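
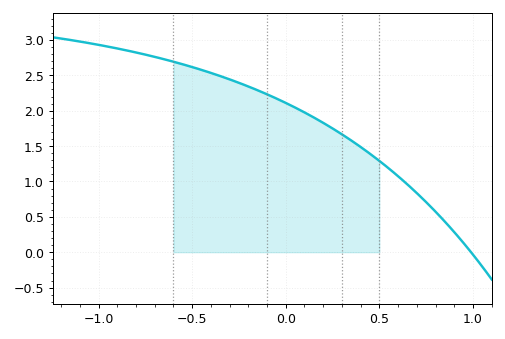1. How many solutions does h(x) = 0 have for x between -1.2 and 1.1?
1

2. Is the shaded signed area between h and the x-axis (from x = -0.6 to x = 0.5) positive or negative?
positive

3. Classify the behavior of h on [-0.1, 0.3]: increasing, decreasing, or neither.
decreasing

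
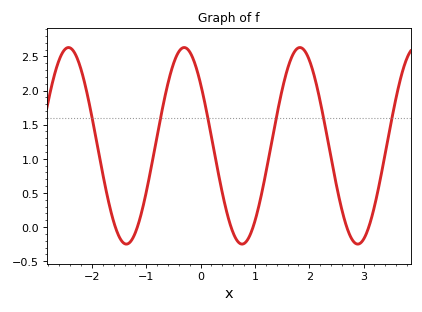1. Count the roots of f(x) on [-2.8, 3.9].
6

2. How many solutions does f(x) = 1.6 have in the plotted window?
6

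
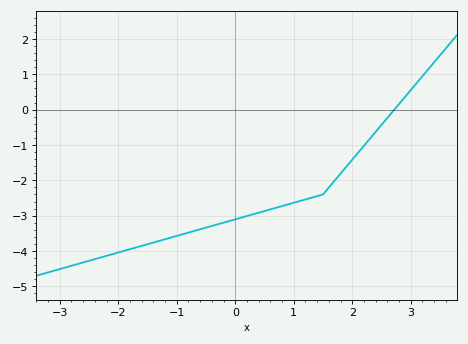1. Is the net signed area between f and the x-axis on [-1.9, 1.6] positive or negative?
negative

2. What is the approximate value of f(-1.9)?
-4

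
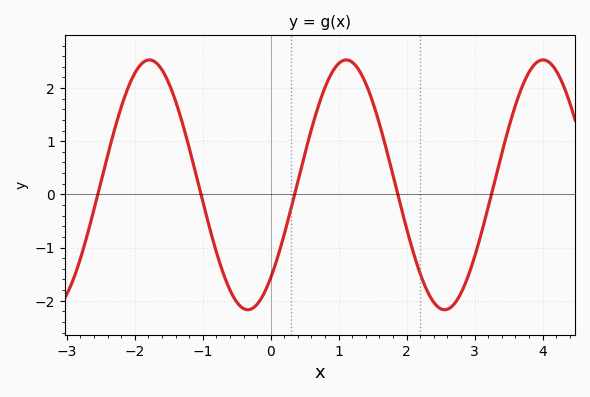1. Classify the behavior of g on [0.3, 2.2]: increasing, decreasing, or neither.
neither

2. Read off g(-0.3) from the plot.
-2.16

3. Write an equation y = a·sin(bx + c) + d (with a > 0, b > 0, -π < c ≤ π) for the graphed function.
y = 2.35sin(2.17x - 0.84) + 0.18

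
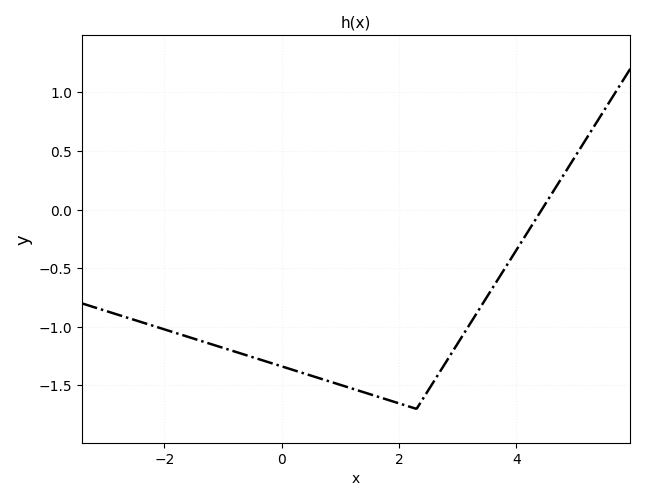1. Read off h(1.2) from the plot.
-1.55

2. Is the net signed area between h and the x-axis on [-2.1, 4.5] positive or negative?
negative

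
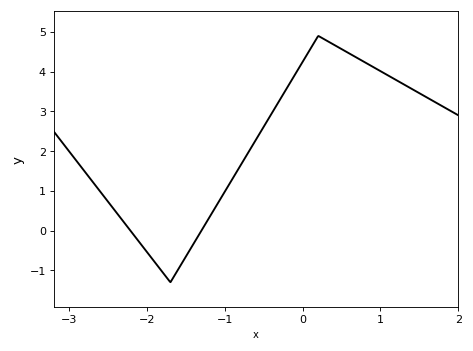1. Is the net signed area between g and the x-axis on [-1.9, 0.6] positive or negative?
positive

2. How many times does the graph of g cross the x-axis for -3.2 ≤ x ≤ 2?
2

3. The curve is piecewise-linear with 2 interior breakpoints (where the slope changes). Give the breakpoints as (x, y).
(-1.7, -1.3); (0.2, 4.9)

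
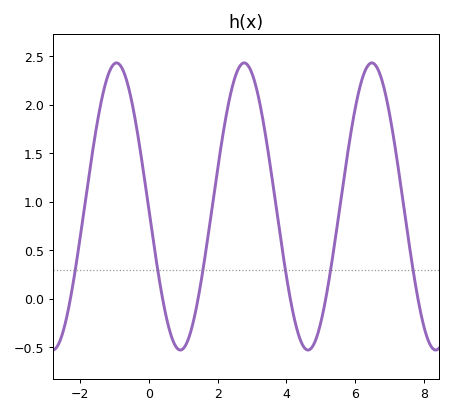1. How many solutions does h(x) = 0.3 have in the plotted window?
6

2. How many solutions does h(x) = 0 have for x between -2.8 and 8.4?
6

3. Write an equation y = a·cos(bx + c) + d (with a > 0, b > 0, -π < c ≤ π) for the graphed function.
y = 1.48cos(1.69x + 1.6) + 0.95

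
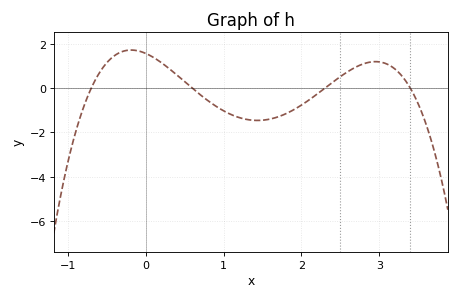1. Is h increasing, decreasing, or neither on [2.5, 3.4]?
neither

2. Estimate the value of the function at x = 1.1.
-1.2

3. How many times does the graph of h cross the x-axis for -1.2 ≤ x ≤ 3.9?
4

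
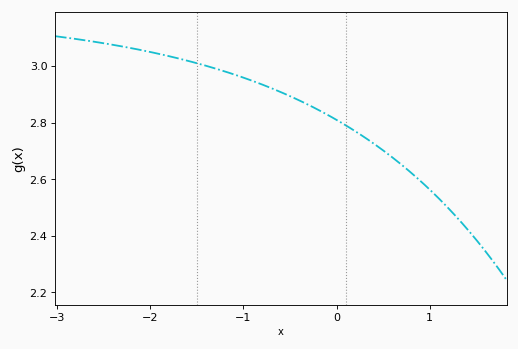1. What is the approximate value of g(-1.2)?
2.98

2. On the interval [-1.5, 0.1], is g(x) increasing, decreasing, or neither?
decreasing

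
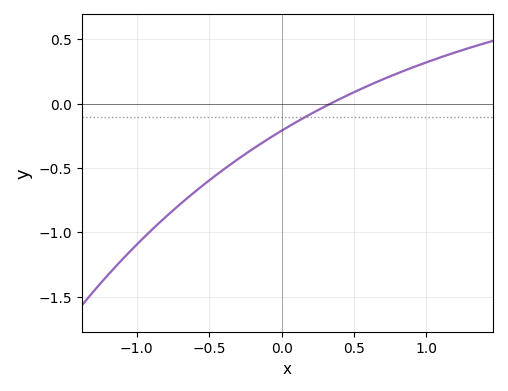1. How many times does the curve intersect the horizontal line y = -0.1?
1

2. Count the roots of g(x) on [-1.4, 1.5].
1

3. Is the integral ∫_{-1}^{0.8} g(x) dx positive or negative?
negative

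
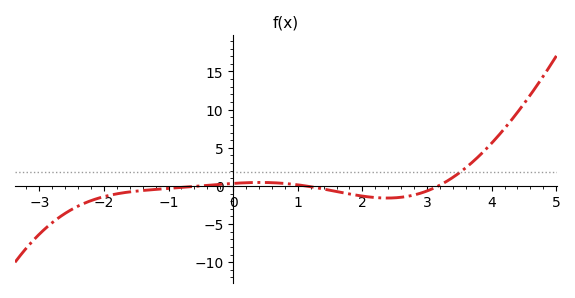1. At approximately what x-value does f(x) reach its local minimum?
2.38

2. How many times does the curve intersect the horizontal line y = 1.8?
1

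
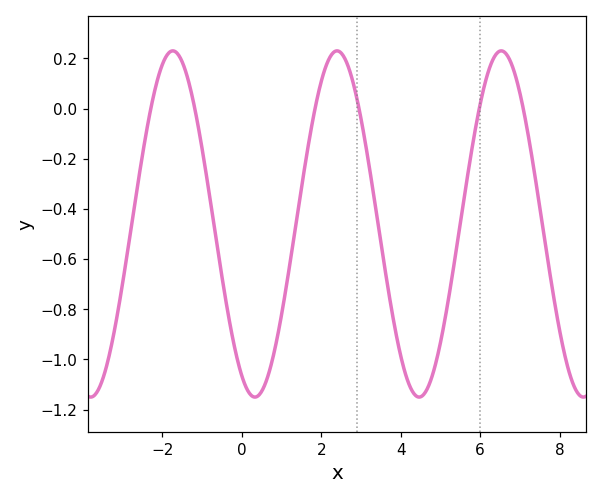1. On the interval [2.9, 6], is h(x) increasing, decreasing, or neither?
neither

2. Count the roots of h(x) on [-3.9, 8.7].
6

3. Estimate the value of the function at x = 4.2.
-1.1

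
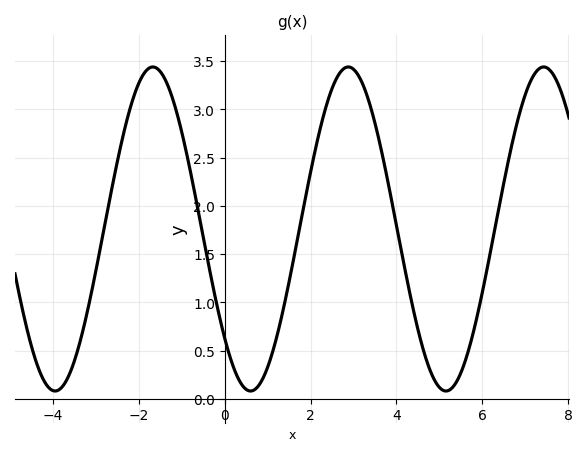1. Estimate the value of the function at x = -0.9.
2.57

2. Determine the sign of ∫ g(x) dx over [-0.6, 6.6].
positive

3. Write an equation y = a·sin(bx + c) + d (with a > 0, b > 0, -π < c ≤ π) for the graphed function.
y = 1.68sin(1.38x - 2.4) + 1.76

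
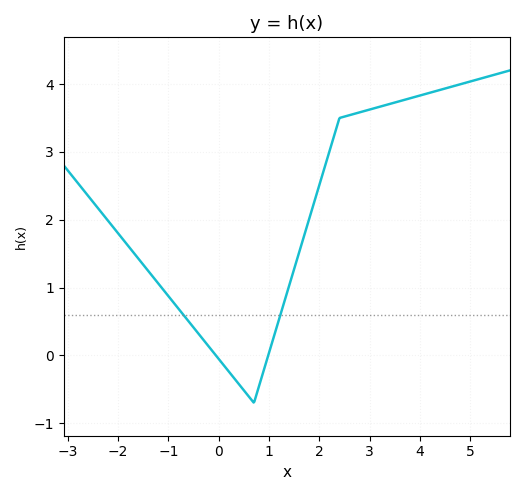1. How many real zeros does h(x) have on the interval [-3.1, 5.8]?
2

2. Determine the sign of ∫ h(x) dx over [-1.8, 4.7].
positive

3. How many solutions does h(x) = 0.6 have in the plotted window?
2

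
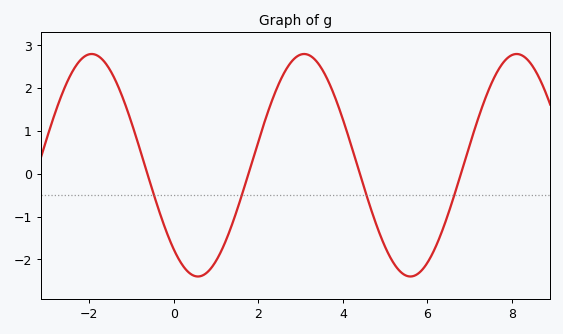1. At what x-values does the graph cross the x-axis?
-0.626, 1.76, 4.4, 6.79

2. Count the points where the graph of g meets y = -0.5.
4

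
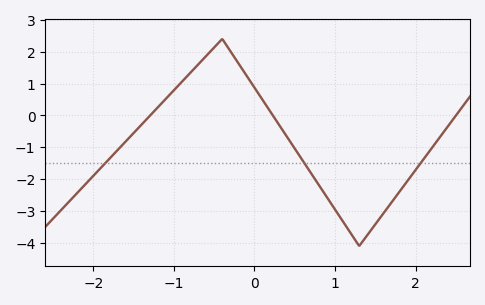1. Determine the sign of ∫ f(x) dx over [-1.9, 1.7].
negative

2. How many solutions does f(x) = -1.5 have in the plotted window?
3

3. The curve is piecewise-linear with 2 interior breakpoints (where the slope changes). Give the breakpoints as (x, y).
(-0.4, 2.4); (1.3, -4.1)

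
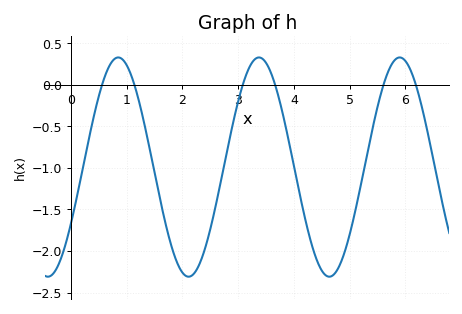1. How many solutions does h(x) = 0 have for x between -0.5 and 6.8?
6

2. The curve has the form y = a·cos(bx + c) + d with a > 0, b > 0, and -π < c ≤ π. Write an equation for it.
y = 1.32cos(2.5x - 2.1) - 0.99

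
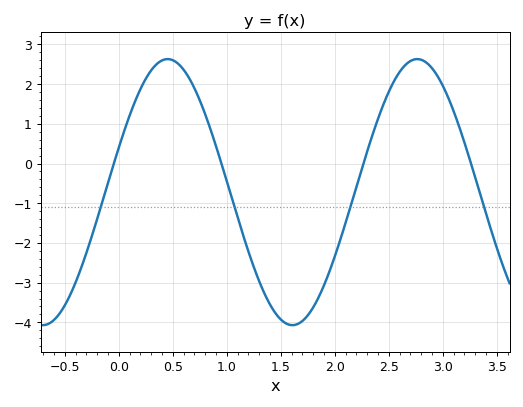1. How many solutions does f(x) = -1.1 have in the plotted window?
4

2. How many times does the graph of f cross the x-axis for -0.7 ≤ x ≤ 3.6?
4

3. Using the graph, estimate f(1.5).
-3.9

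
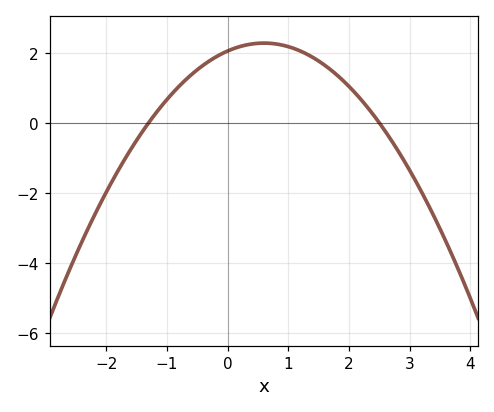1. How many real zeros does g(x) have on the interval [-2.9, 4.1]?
2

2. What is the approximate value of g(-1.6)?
-0.775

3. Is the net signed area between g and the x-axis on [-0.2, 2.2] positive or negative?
positive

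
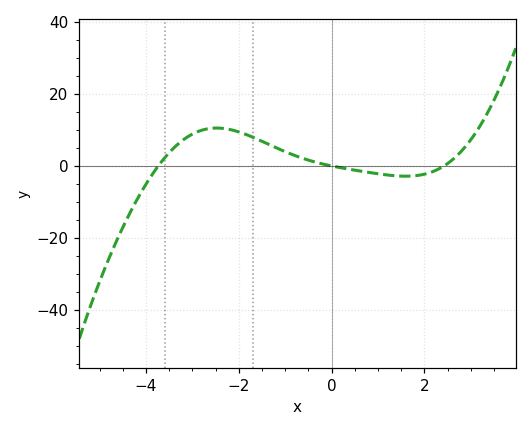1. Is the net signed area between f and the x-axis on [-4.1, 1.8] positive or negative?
positive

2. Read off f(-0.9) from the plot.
3.44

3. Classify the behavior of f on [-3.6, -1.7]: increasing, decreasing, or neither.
neither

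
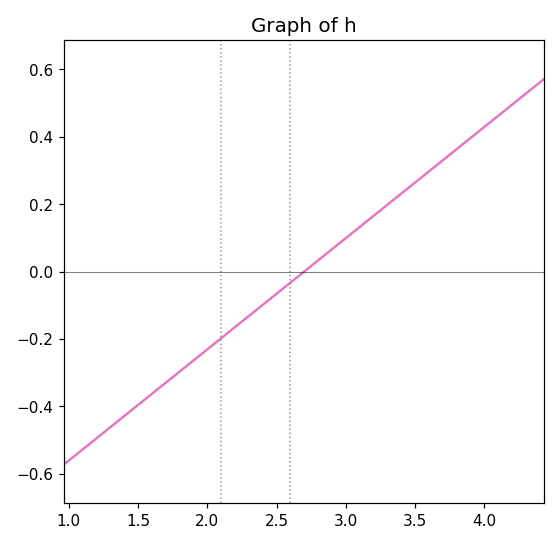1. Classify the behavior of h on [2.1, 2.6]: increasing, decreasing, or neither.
increasing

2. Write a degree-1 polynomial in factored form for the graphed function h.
y = 0.33(x - 2.7)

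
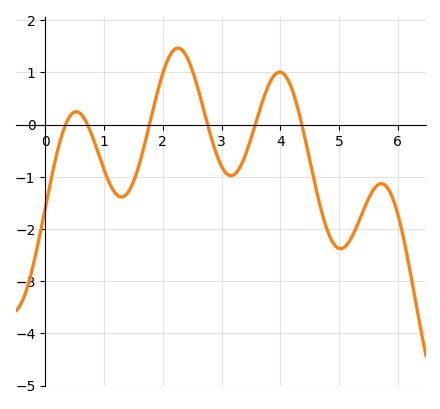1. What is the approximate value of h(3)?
-0.8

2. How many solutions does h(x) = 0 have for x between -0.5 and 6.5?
6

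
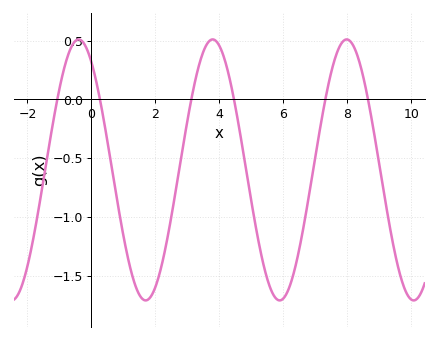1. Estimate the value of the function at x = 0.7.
-0.7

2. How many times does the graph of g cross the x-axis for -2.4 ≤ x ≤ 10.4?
6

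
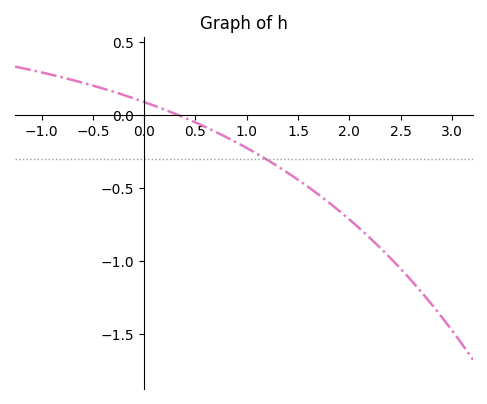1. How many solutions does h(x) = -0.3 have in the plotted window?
1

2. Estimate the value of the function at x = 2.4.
-1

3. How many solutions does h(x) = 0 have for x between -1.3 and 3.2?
1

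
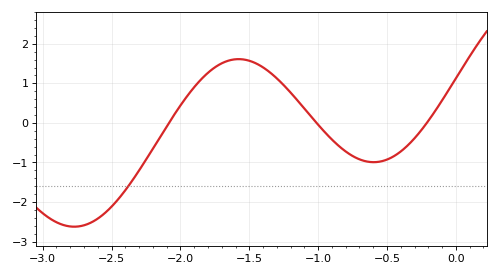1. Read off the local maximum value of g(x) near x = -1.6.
1.6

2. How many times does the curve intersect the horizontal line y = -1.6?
1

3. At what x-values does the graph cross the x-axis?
-2.1, -1, -0.2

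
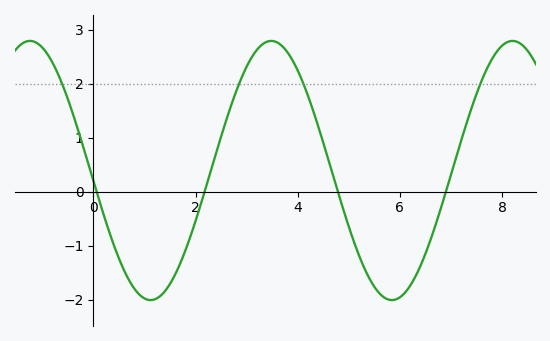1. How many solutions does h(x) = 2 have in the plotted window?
4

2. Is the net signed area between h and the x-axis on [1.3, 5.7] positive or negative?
positive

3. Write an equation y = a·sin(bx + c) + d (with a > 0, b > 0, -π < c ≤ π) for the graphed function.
y = 2.4sin(1.3x - 3.1) + 0.39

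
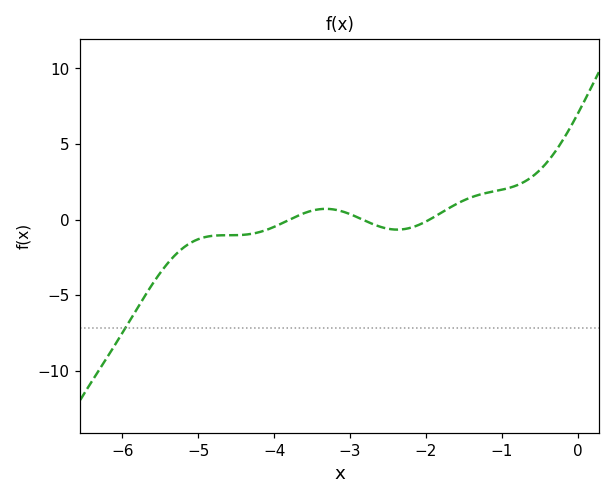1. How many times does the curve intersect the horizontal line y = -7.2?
1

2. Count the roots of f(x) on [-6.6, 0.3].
3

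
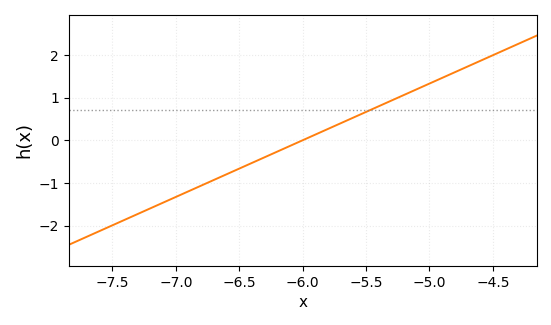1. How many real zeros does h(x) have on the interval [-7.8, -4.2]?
1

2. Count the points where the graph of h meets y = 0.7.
1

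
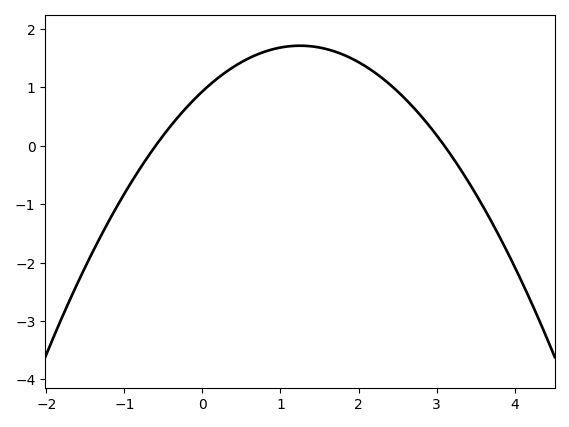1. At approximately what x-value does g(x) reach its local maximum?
1.2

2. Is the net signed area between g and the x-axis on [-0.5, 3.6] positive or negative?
positive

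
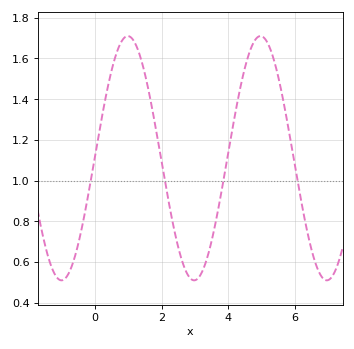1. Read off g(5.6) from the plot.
1.43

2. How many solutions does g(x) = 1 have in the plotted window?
4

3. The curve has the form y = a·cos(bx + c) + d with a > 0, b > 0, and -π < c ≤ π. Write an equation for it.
y = 0.6cos(1.58x - 1.56) + 1.11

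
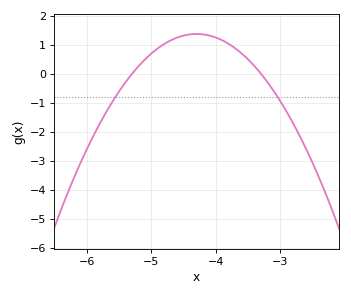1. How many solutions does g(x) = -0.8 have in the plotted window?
2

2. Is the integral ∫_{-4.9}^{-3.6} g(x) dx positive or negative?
positive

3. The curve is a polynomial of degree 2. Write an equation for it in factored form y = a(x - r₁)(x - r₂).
y = -1.37(x + 5.3)(x + 3.3)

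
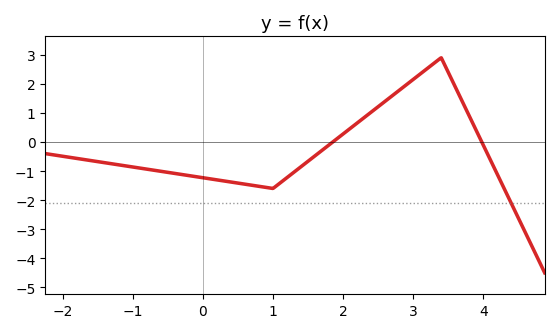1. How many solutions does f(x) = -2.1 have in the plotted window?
1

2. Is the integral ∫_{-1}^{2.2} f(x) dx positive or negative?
negative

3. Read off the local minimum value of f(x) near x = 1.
-1.6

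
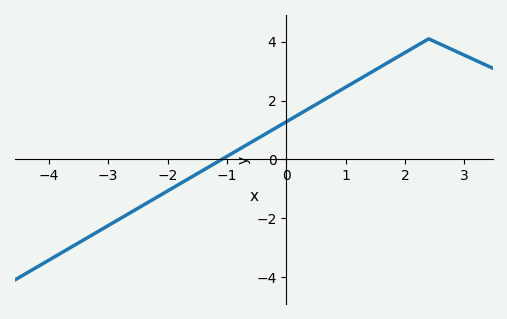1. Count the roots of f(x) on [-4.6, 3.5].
1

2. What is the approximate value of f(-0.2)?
1.04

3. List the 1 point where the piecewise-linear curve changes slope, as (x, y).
(2.4, 4.1)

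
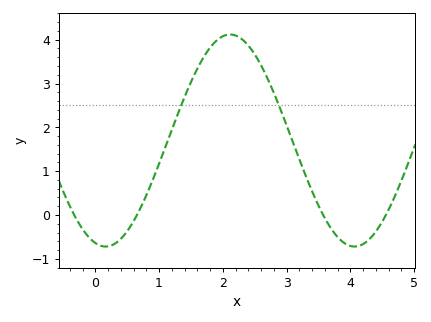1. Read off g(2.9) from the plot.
2.42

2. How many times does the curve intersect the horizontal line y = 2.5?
2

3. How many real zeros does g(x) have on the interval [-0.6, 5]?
4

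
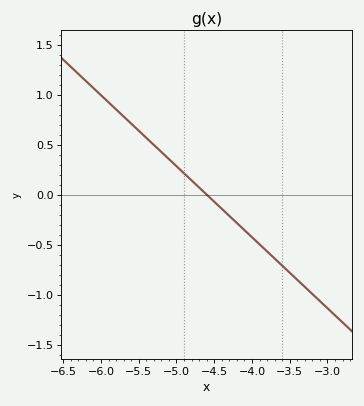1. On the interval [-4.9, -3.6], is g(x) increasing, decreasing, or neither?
decreasing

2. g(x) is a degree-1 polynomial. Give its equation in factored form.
y = -0.71(x + 4.6)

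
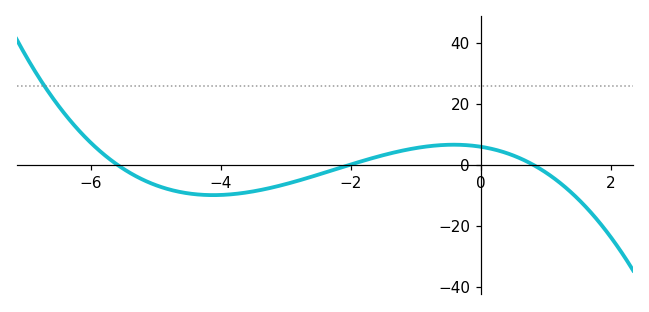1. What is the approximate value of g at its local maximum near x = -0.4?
6.49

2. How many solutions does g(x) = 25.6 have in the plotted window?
1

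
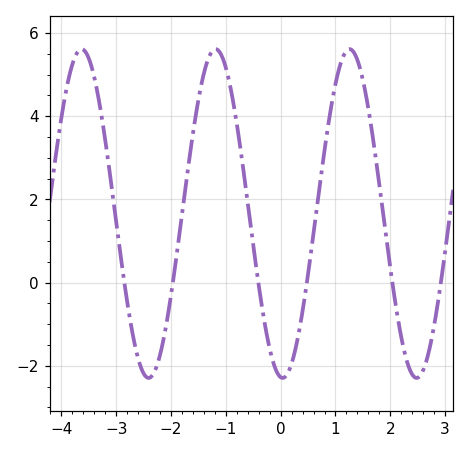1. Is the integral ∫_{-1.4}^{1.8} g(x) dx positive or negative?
positive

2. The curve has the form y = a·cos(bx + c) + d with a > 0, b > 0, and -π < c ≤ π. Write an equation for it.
y = 3.95cos(2.6x + 3.1) + 1.66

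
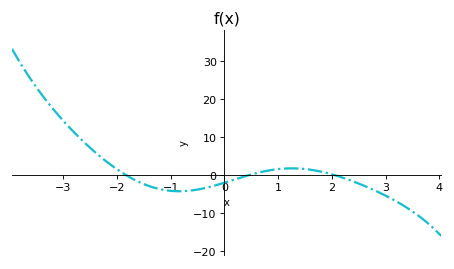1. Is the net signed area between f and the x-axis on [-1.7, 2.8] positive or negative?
negative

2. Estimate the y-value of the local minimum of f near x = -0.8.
-4.27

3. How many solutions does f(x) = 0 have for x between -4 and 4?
3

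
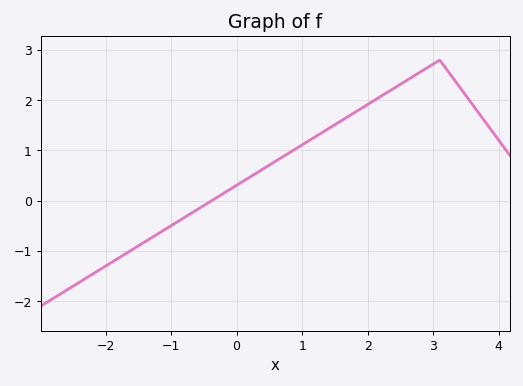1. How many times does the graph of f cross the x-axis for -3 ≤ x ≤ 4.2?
1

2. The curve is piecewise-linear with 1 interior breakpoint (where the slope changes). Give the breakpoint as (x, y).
(3.1, 2.8)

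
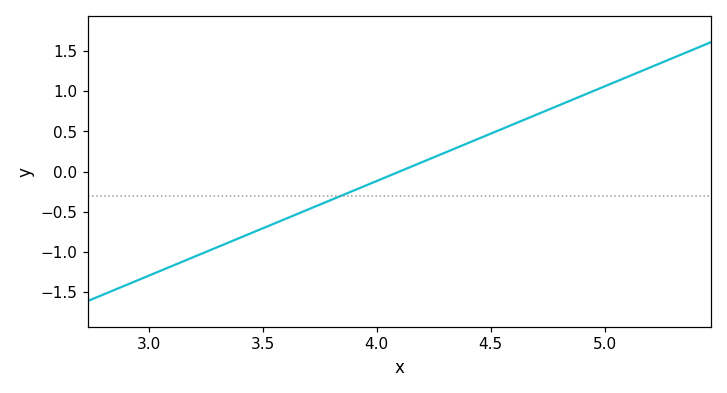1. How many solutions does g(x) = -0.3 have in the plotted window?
1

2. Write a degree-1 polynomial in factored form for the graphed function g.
y = 1.18(x - 4.1)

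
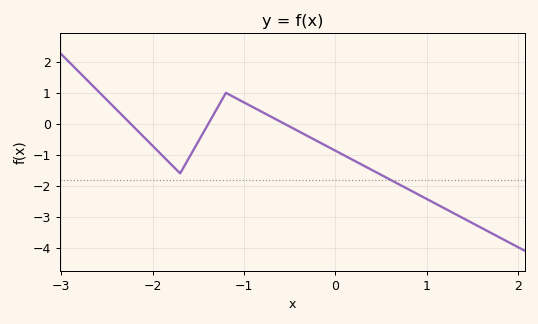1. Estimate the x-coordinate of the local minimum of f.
-1.7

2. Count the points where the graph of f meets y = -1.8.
1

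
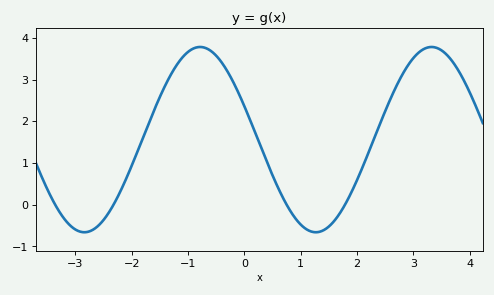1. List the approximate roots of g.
-3.36, -2.32, 0.751, 1.79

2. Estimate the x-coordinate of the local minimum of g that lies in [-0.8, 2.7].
1.27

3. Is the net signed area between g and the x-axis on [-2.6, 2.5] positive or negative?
positive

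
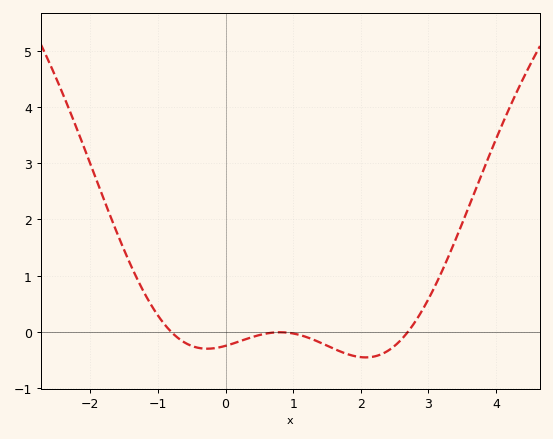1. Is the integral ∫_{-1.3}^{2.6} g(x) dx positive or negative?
negative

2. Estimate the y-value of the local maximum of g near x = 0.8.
-0.009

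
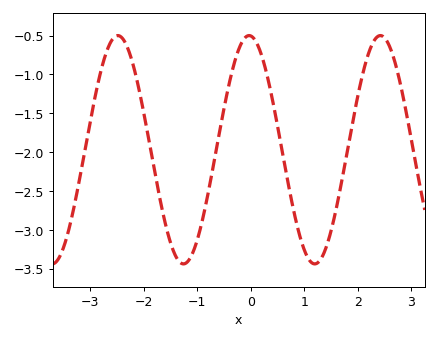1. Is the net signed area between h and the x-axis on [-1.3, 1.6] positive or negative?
negative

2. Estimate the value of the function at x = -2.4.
-0.55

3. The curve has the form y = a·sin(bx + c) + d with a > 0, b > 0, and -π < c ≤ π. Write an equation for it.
y = 1.47sin(2.6x + 1.7) - 1.97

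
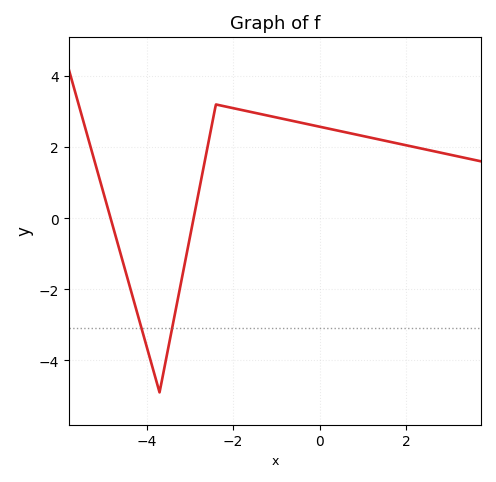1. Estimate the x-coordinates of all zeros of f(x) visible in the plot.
-4.83, -2.91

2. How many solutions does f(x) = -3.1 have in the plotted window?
2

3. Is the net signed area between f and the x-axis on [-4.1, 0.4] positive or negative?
positive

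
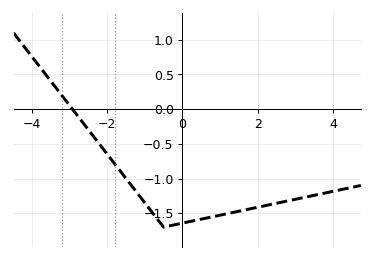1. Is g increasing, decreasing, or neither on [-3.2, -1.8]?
decreasing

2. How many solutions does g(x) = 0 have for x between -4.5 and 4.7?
1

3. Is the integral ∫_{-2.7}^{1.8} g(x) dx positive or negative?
negative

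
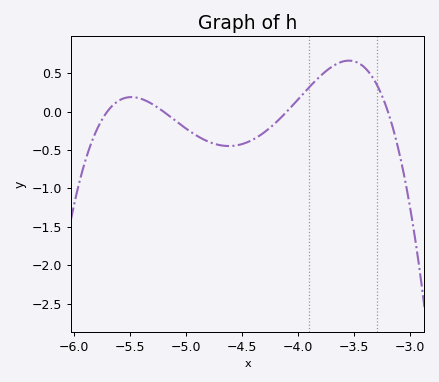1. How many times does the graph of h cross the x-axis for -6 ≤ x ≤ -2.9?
4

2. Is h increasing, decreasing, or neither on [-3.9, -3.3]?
neither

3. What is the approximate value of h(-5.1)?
-0.111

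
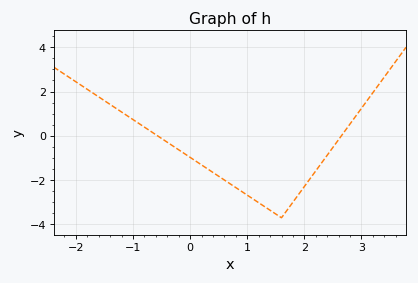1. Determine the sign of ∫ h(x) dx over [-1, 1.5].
negative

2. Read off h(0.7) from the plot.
-2.17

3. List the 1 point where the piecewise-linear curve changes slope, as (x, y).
(1.6, -3.7)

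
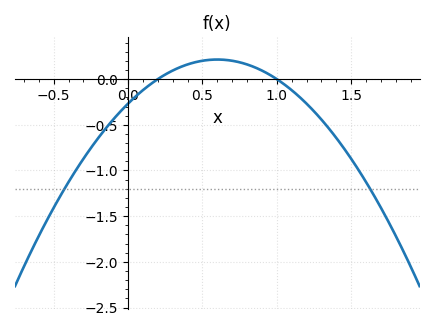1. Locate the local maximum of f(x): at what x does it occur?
0.6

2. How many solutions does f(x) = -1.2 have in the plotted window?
2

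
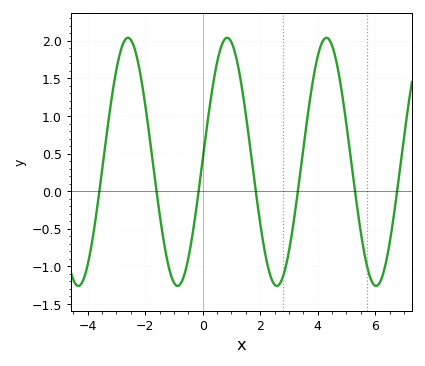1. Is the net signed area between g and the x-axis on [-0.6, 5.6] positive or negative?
positive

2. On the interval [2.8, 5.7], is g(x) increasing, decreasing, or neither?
neither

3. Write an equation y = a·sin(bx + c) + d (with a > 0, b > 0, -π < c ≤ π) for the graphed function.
y = 1.65sin(1.82x + 0.02) + 0.39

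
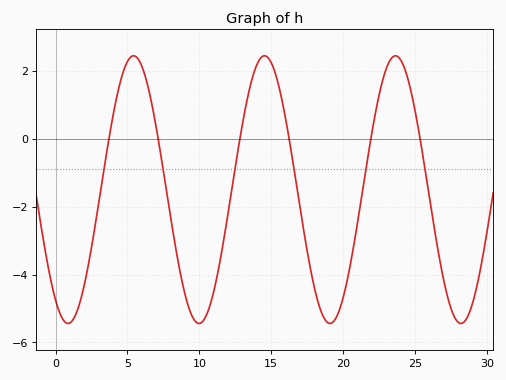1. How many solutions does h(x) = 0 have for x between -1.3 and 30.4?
6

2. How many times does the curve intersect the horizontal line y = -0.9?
6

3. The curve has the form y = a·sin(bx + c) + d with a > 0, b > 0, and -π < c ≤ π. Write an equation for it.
y = 3.94sin(0.69x - 2.2) - 1.5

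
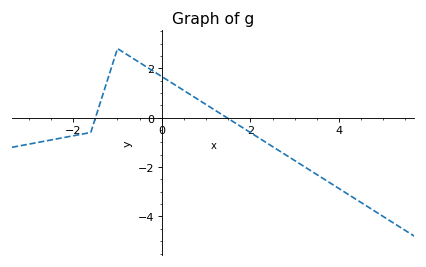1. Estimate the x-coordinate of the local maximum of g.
-0.999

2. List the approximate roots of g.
-1.49, 1.47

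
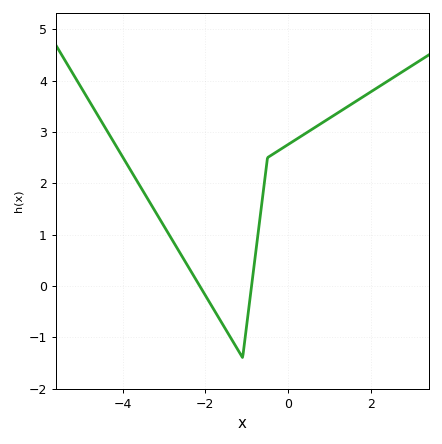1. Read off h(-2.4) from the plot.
0.4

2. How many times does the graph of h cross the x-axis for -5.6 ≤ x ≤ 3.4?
2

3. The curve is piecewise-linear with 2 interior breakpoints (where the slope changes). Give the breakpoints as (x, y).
(-1.1, -1.4); (-0.5, 2.5)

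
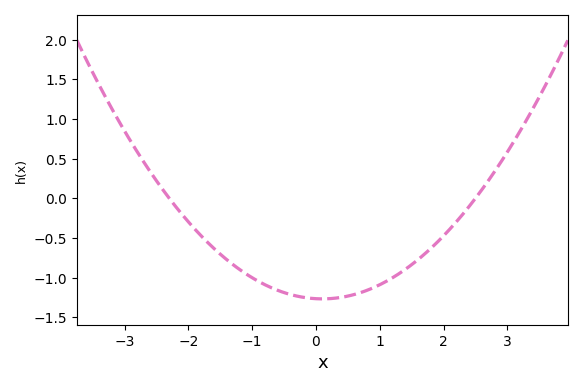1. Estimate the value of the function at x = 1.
-1.1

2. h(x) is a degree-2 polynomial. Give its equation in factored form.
y = 0.22(x + 2.3)(x - 2.5)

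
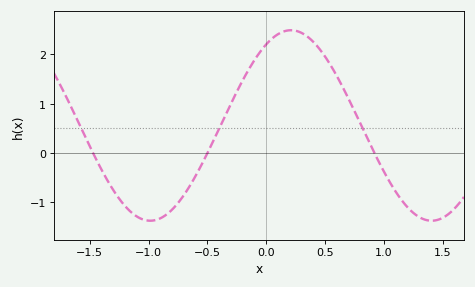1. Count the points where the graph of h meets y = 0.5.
3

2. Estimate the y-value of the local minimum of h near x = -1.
-1.37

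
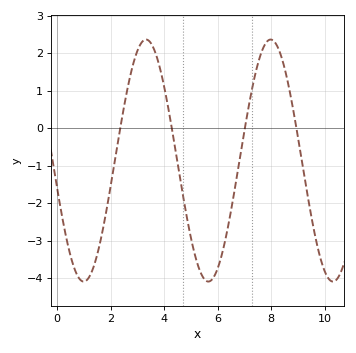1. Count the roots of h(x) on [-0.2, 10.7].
4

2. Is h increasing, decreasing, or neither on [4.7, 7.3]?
neither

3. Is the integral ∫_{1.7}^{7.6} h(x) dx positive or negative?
negative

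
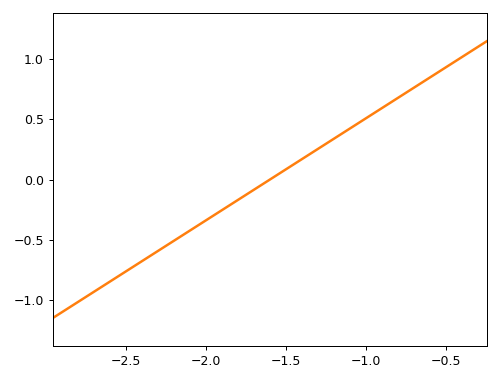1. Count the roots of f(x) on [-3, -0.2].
1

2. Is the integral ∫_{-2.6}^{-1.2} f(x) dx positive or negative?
negative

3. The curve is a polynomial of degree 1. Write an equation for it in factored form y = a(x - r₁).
y = 0.85(x + 1.6)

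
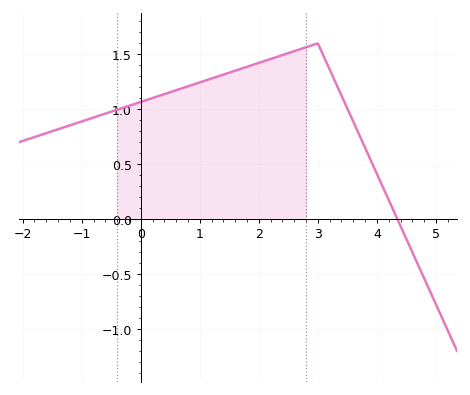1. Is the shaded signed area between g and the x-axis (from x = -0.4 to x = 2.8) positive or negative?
positive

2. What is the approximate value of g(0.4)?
1.15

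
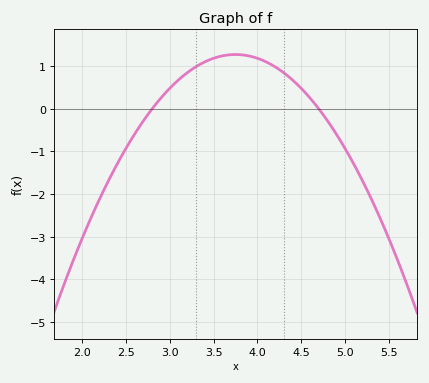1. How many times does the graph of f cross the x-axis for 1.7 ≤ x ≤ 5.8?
2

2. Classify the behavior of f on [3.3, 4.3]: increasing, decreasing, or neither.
neither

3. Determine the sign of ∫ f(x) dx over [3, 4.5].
positive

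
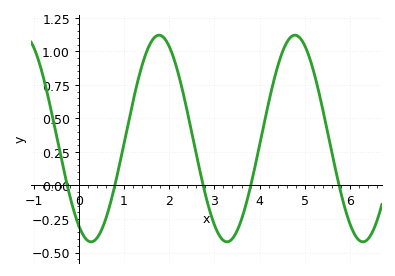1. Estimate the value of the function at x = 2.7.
0.08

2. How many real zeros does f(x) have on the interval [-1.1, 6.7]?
5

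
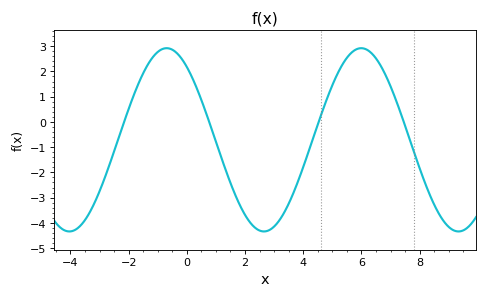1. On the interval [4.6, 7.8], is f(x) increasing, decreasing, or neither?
neither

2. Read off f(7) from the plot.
1.41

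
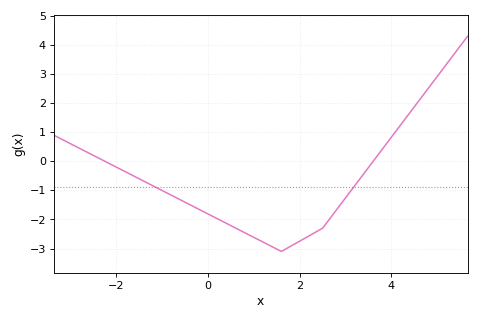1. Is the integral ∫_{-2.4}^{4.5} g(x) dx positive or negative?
negative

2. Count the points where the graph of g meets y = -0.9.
2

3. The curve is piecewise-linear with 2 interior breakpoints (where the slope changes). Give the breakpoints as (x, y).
(1.6, -3.1); (2.5, -2.3)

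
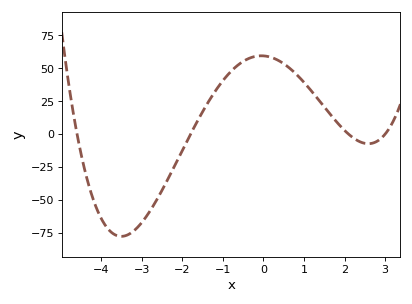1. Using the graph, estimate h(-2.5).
-42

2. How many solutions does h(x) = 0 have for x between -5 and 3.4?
4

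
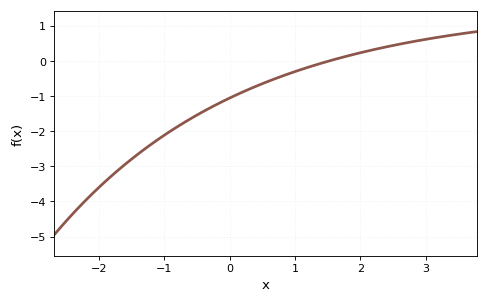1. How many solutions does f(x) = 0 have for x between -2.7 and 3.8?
1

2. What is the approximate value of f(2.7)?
0.5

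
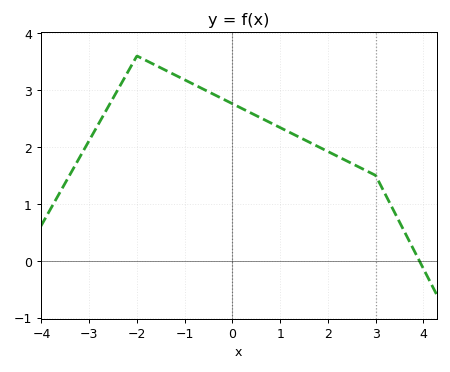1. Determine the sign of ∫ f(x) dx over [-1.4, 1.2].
positive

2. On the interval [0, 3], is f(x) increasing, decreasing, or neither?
decreasing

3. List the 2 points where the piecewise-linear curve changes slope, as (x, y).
(-2, 3.6); (3, 1.5)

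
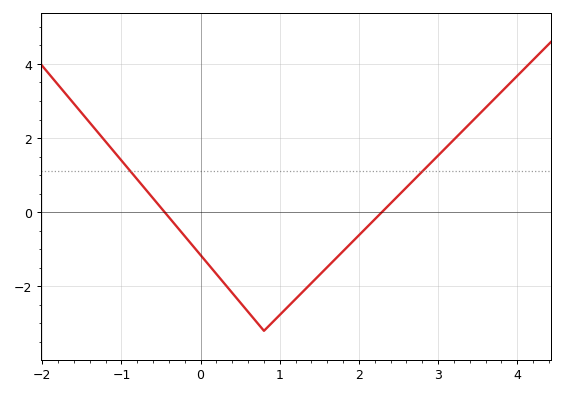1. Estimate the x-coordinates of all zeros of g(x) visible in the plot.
-0.453, 2.29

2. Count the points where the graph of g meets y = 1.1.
2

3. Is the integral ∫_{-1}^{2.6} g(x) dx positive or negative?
negative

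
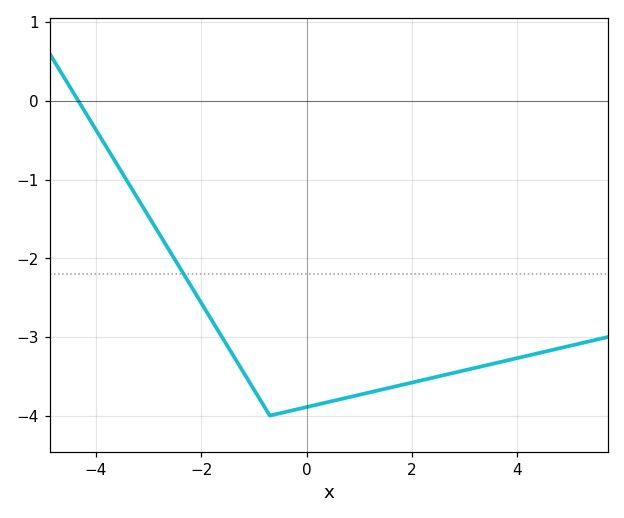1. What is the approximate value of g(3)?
-3.42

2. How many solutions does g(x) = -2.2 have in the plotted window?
1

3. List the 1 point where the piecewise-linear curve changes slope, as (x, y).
(-0.7, -4)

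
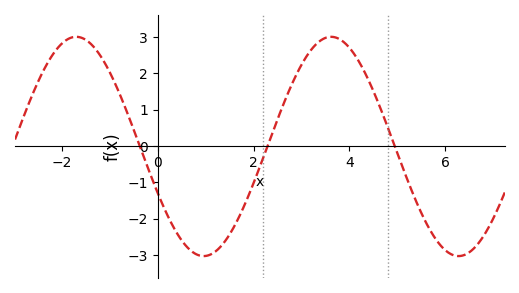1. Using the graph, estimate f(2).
-1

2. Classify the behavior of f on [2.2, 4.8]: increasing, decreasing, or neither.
neither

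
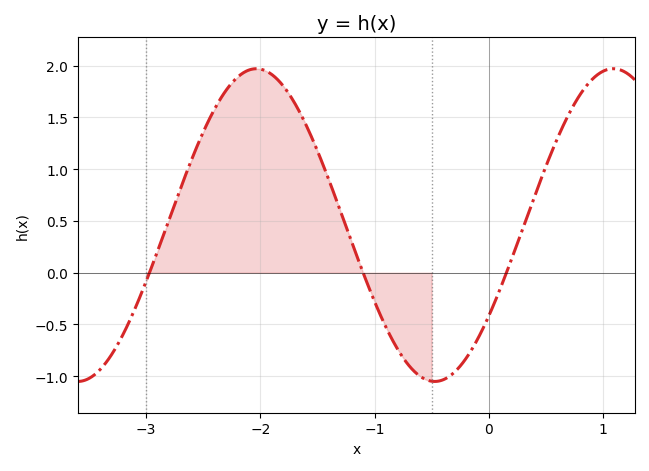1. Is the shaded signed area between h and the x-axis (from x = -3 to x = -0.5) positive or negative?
positive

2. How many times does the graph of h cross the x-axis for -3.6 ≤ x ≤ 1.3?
3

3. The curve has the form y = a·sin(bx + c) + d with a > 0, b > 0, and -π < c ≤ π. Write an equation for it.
y = 1.51sin(2.01x - 0.622) + 0.46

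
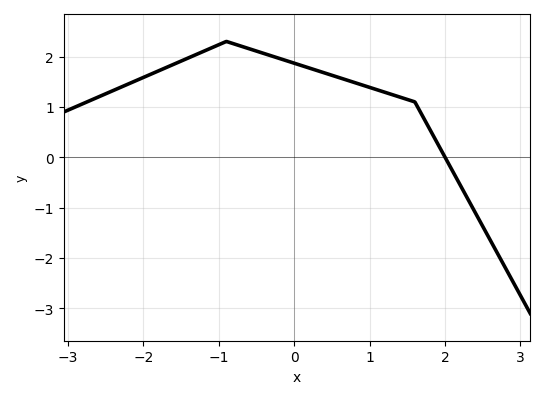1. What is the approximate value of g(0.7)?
1.5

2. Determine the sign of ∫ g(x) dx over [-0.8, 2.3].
positive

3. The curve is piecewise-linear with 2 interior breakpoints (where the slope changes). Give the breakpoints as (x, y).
(-0.9, 2.3); (1.6, 1.1)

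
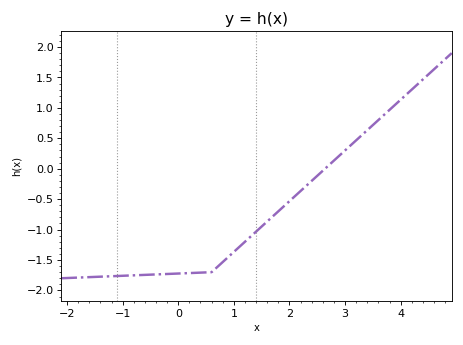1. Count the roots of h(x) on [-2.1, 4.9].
1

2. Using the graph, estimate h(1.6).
-0.867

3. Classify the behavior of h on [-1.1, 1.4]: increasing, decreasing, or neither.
increasing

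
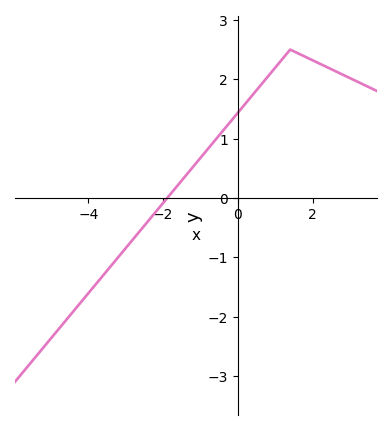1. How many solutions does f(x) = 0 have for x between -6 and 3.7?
1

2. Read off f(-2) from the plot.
-0.084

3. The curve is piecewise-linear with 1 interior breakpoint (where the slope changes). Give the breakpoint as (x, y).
(1.4, 2.5)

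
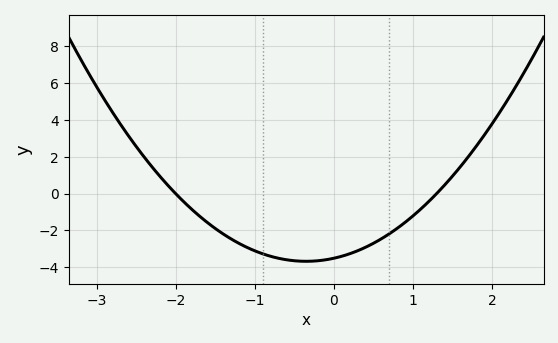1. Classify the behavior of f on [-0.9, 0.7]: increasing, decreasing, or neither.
neither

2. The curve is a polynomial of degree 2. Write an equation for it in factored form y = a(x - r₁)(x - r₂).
y = 1.35(x + 2)(x - 1.3)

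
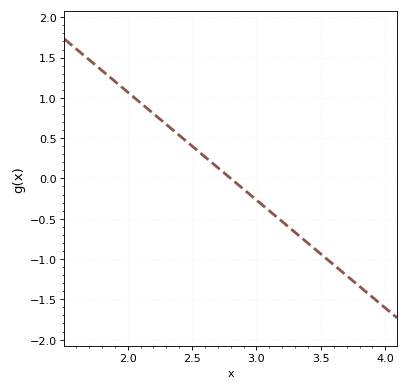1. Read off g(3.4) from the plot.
-0.804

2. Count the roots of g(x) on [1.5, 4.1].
1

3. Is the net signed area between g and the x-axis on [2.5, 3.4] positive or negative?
negative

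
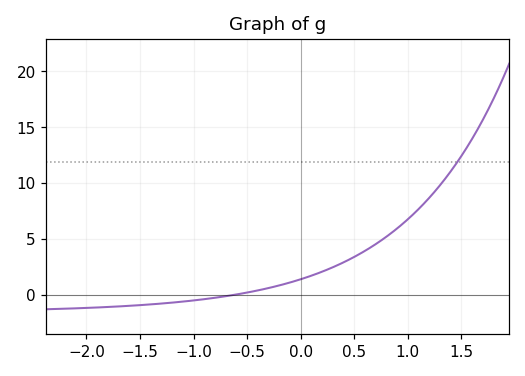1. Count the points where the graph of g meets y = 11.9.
1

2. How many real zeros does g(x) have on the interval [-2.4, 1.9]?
1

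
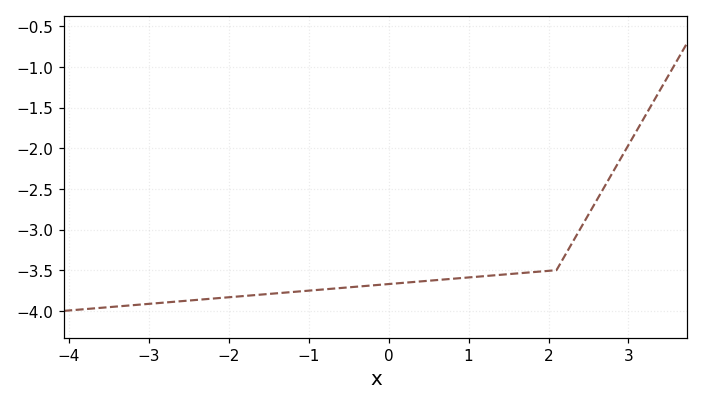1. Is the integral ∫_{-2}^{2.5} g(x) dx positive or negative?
negative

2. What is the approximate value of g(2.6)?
-2.65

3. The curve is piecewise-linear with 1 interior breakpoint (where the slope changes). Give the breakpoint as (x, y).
(2.1, -3.5)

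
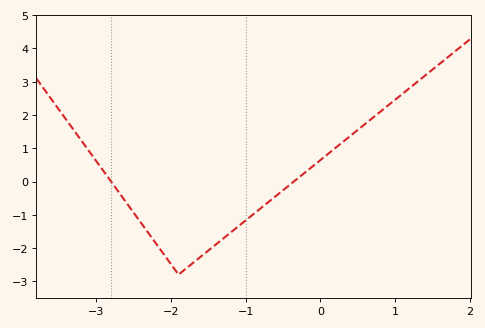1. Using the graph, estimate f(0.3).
1.2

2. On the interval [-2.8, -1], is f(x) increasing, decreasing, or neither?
neither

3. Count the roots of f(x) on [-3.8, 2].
2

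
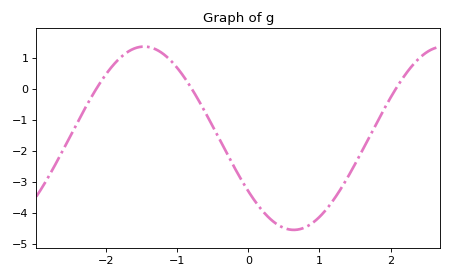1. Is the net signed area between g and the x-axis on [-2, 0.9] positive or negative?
negative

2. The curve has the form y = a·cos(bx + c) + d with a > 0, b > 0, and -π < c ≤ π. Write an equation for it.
y = 2.96cos(1.5x + 2.2) - 1.6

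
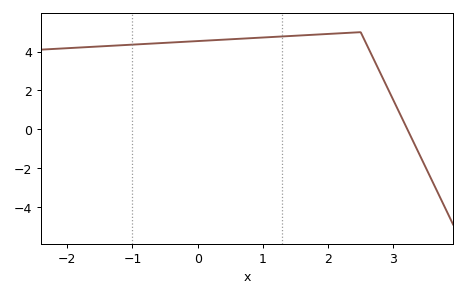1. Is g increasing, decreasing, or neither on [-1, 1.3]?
increasing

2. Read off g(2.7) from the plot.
3.6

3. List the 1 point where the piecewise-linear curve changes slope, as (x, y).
(2.5, 5)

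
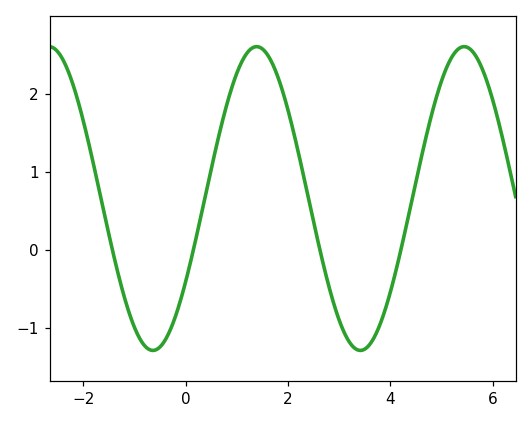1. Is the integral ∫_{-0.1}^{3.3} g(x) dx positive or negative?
positive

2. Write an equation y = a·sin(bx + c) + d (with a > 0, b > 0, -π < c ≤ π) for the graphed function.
y = 1.95sin(1.6x - 0.58) + 0.66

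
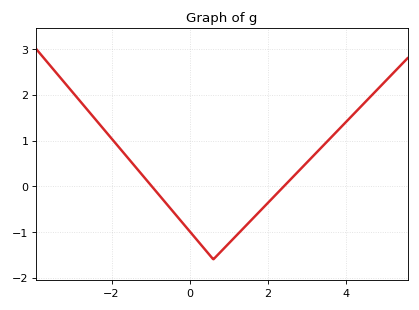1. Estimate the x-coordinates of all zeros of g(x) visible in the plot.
-0.974, 2.4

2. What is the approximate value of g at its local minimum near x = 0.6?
-1.6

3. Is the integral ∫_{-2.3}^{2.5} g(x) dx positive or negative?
negative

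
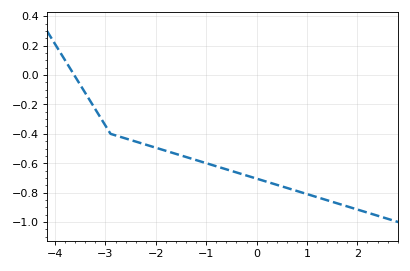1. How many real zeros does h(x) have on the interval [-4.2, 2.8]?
1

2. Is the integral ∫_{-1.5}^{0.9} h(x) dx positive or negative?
negative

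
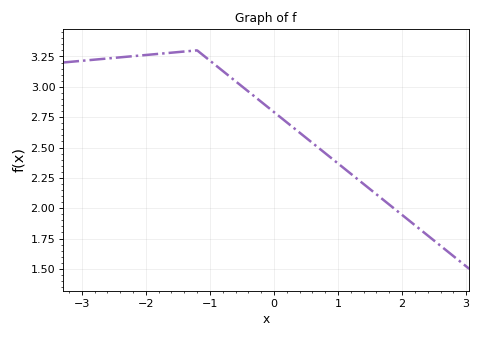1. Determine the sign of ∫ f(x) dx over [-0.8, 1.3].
positive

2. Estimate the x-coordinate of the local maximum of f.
-1.2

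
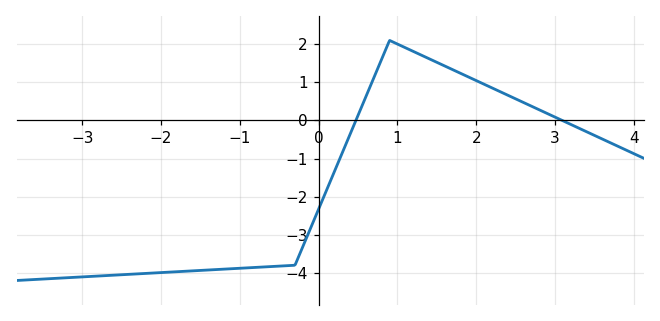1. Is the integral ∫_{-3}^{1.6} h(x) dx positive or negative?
negative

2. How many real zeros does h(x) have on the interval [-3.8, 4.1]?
2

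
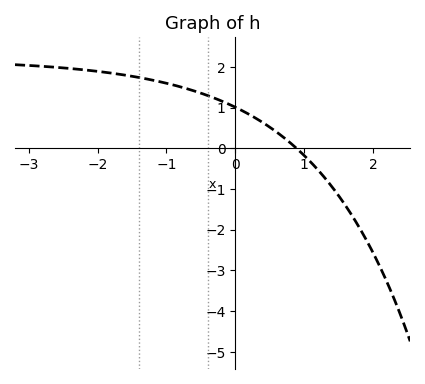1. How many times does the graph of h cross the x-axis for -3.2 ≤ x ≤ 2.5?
1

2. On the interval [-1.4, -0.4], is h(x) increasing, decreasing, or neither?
decreasing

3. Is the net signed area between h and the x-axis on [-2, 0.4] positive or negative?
positive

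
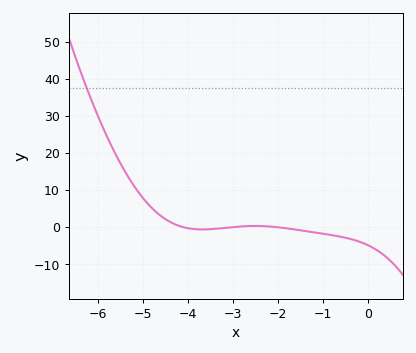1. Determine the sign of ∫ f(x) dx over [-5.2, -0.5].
positive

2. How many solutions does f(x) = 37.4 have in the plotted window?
1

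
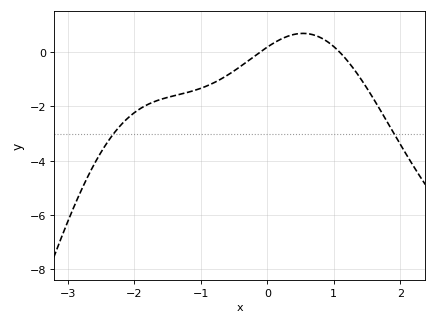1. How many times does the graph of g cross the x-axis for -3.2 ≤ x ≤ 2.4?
2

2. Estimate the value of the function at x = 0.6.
0.6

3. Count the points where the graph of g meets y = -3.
2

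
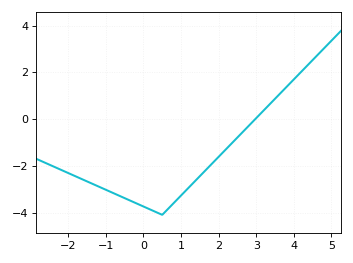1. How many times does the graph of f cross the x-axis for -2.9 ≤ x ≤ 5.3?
1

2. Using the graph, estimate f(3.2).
0.4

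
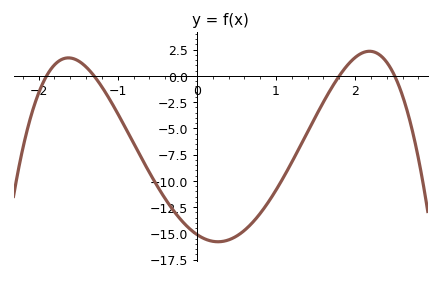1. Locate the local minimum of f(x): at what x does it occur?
0.266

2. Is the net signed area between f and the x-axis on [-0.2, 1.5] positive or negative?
negative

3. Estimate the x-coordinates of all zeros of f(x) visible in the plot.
-1.9, -1.3, 1.8, 2.5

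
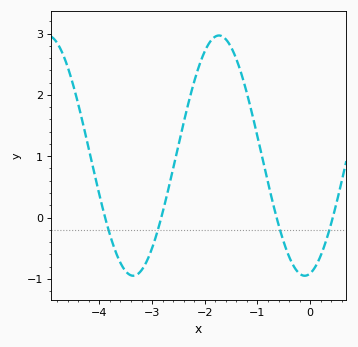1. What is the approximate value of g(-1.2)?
2.03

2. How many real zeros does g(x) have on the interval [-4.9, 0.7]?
4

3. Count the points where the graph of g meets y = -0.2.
4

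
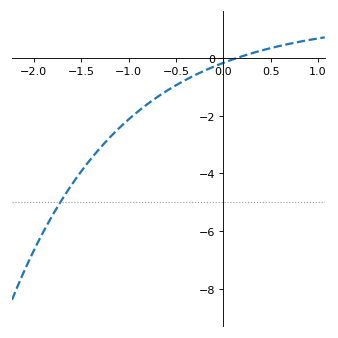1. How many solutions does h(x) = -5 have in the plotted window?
1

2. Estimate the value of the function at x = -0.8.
-1.6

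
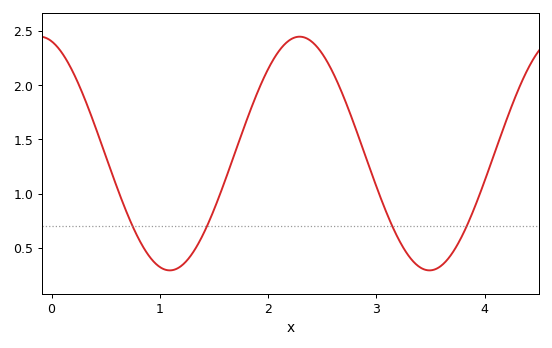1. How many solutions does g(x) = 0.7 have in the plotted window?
4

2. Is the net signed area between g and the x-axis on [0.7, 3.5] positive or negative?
positive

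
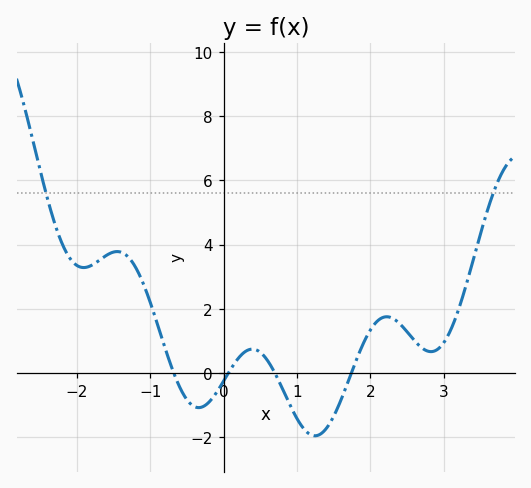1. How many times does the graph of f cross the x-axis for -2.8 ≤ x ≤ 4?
4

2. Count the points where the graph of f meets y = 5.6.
2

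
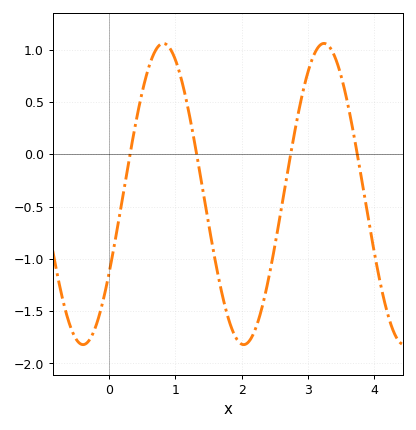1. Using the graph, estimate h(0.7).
1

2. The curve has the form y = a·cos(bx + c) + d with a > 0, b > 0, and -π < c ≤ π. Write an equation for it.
y = 1.44cos(2.6x - 2.1) - 0.38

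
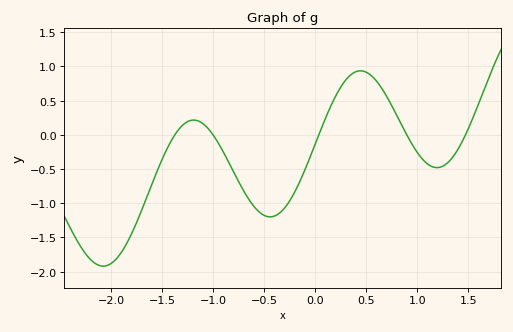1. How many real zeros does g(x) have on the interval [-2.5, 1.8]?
5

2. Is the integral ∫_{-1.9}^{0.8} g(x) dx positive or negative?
negative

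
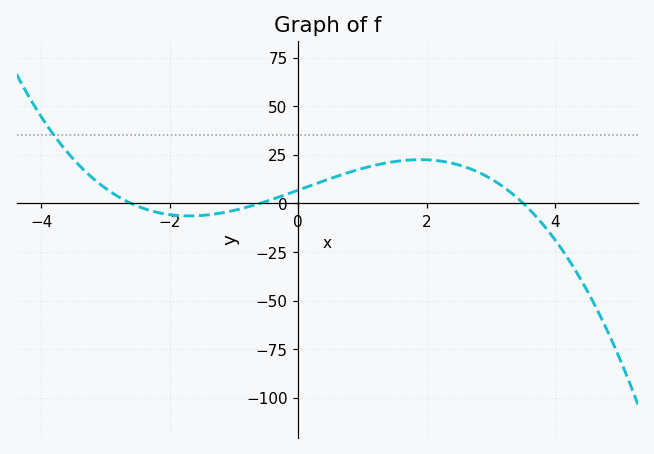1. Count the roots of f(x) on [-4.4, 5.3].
3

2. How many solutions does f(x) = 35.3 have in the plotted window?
1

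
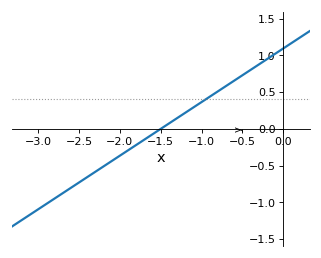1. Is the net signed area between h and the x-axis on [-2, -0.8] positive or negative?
positive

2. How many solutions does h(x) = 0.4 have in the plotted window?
1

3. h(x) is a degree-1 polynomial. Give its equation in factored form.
y = 0.73(x + 1.5)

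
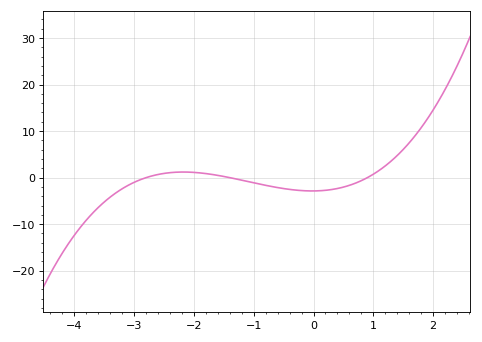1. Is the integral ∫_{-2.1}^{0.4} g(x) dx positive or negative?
negative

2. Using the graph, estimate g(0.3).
-2.56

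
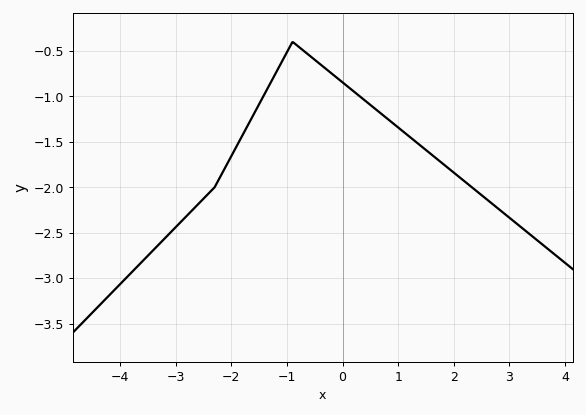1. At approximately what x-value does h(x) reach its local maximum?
-1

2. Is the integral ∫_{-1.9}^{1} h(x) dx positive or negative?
negative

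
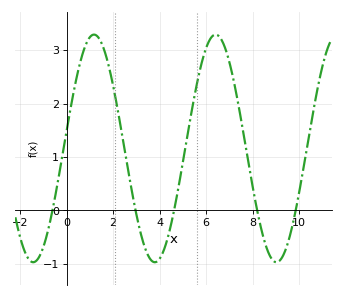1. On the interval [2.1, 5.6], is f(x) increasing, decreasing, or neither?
neither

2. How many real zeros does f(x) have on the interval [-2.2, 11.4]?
5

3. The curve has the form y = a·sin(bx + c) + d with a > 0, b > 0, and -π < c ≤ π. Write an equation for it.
y = 2.13sin(1.2x + 0.16) + 1.16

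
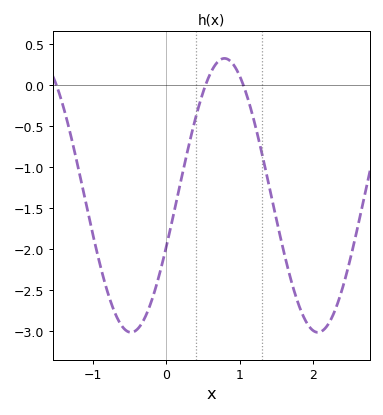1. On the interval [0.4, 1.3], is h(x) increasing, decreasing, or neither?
neither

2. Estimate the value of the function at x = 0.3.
-0.75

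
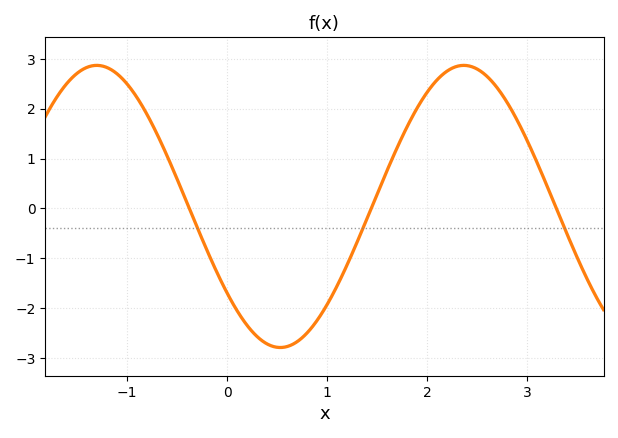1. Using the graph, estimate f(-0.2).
-0.8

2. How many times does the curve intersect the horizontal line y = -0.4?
3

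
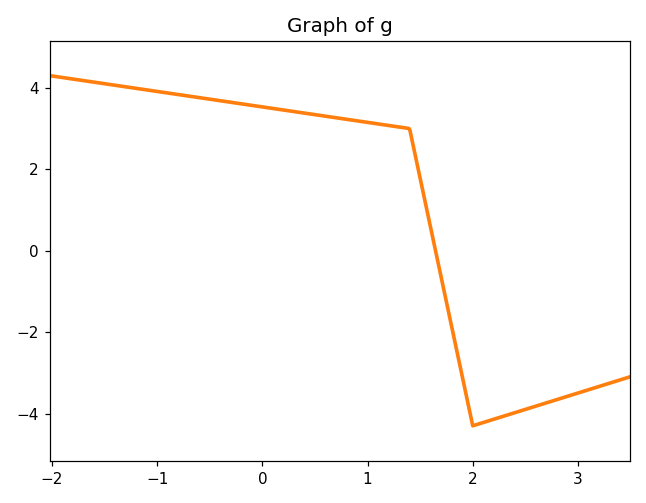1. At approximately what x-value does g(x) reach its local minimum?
2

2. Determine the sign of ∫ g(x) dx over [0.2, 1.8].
positive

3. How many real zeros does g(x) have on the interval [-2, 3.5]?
1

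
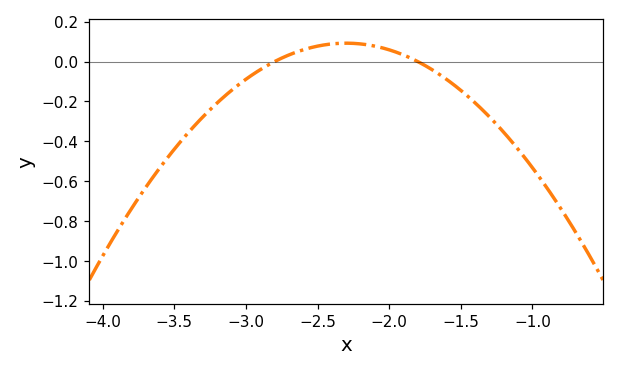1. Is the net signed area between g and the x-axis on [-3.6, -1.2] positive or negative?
negative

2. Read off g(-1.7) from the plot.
-0.04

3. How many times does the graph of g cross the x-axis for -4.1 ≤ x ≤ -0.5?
2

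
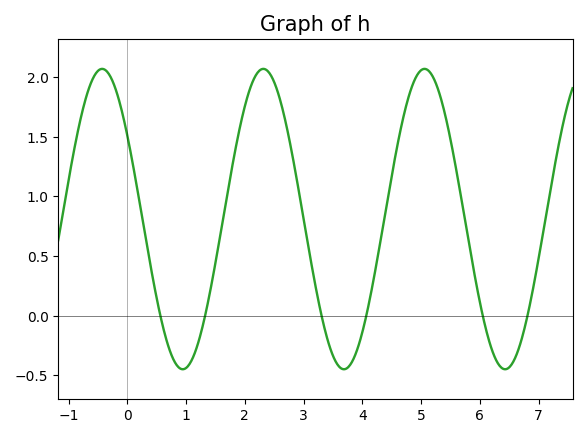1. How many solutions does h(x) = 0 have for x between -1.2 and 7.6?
6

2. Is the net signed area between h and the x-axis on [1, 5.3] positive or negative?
positive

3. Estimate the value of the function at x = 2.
1.75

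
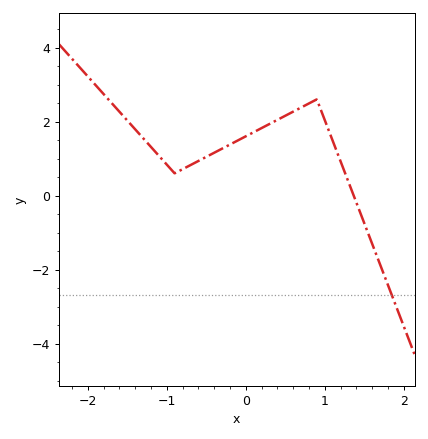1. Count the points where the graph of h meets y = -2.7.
1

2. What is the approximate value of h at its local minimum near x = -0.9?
0.601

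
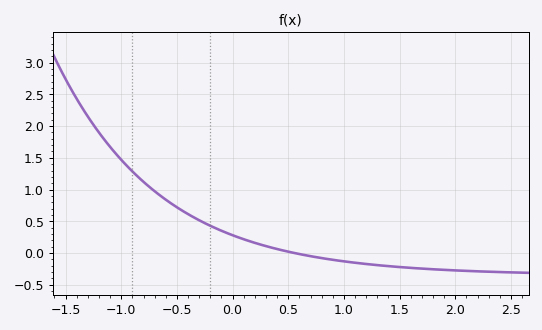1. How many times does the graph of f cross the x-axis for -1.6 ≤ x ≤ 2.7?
1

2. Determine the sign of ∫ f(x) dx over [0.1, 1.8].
negative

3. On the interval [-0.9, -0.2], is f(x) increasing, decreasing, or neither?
decreasing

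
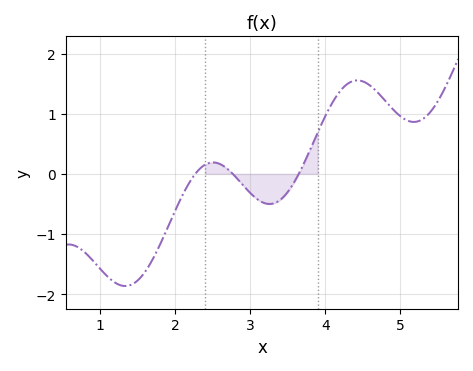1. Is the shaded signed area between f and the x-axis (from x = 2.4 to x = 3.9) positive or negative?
negative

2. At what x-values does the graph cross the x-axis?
2.27, 2.77, 3.65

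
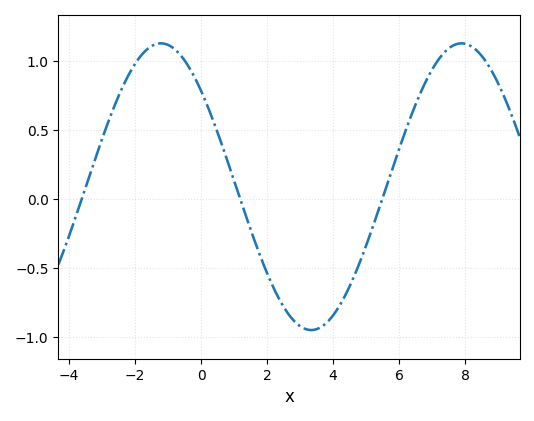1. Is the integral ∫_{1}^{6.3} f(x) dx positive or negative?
negative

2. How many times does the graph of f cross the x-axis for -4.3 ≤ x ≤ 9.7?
3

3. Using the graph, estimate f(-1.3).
1.15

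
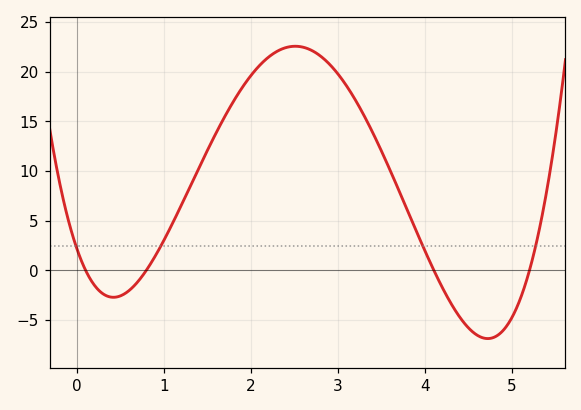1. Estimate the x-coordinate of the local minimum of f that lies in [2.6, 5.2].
4.7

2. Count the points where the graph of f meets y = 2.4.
4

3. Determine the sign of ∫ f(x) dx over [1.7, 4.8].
positive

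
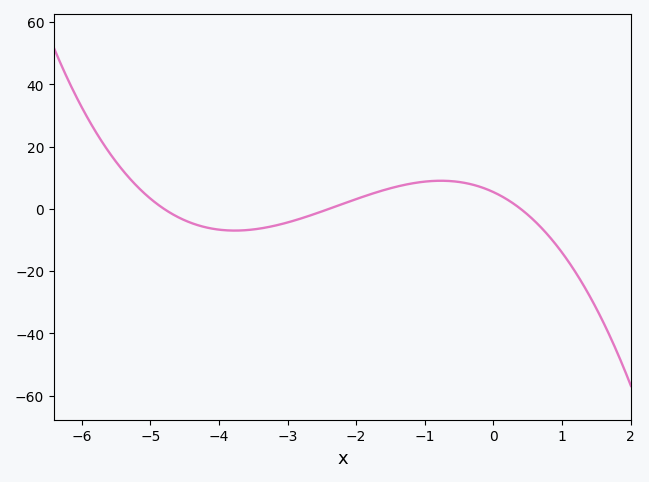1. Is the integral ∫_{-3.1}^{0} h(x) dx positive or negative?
positive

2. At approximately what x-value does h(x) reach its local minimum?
-3.8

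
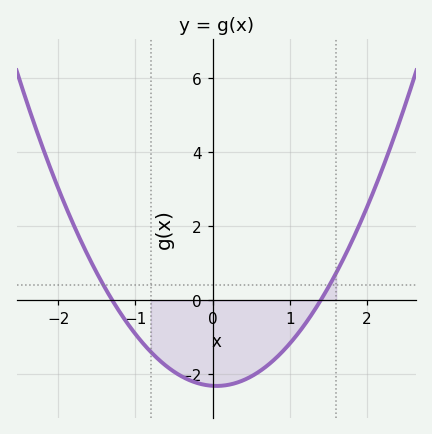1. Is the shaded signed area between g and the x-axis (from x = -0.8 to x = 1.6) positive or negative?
negative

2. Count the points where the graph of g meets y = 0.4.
2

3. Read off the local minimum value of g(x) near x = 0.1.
-2.31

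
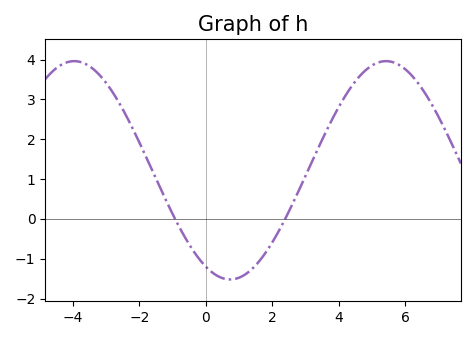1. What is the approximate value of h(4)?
2.8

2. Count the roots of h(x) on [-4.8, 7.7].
2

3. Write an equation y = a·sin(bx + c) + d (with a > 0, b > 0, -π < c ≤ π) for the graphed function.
y = 2.74sin(0.67x - 2.1) + 1.22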